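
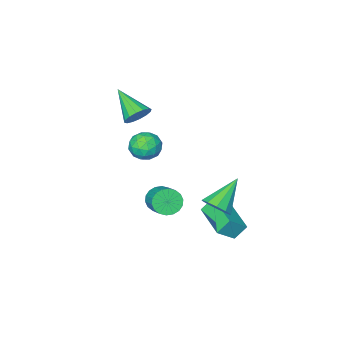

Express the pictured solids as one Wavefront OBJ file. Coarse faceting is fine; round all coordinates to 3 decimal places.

v 2.539 -0.696 1.914
v 2.787 -1.071 1.154
v 1.653 -1.789 2.166
v 1.901 -2.164 1.406
v 2.47 -2.114 2.079
v 3.017 -1.438 1.924
v 1.423 -1.422 1.396
v 1.97 -0.746 1.241
v 2.097 -1.52 0.834
v 2.744 -1.948 1.256
v 1.696 -0.912 2.064
v 2.343 -1.34 2.486
v 2.741 -0.787 1.512
v 1.699 -2.073 1.808
v 2.034 -2.043 2.204
v 2.18 -2.263 1.757
v 2.876 -1.003 1.965
v 3.022 -1.224 1.518
v 2.836 -1.836 2.062
v 1.418 -1.636 1.802
v 1.564 -1.857 1.355
v 2.26 -0.597 1.563
v 2.406 -0.817 1.116
v 1.604 -1.024 1.258
v 2.481 -1.272 0.877
v 1.96 -1.915 1.025
v 1.679 -1.478 1.019
v 2.001 -1.081 0.928
v 2.861 -1.523 1.126
v 2.341 -2.166 1.273
v 2.675 -2.136 1.669
v 2.997 -1.739 1.578
v 2.456 -1.787 0.937
v 2.099 -0.694 2.047
v 1.579 -1.337 2.194
v 1.443 -1.121 1.742
v 1.765 -0.724 1.651
v 2.48 -0.945 2.295
v 1.959 -1.588 2.443
v 2.439 -1.779 2.392
v 2.761 -1.382 2.301
v 1.984 -1.073 2.383
v 0.206 1.587 -1.916
v 0.753 1.625 -1.267
v -1.306 1.293 -0.624
v 0.579 2.111 -1.361
v 0.262 2.397 -1.666
v -0.077 2.374 -2.068
v -0.307 2.05 -2.411
v -0.342 1.549 -2.565
v -0.167 1.062 -2.471
v 0.15 0.776 -2.166
v 0.488 0.8 -1.764
v 0.719 1.124 -1.421
v -1.261 -0.16 -4.283
v -1.841 0.08 -3.517
v -0.735 1.86 -4.517
v -1.315 2.099 -3.751
v -0.305 -0.319 -3.509
v -0.885 -0.08 -2.743
v 0.221 1.7 -3.743
v -0.359 1.94 -2.977
v 1.5 -3.069 2.612
v 2.181 -3.251 2.3
v 1.54 -4.731 3.668
v 2.27 -3.041 2.627
v 2.152 -2.838 2.95
v 1.86 -2.698 3.182
v 1.472 -2.657 3.261
v 1.091 -2.726 3.166
v 0.82 -2.887 2.923
v 0.731 -3.097 2.596
v 0.848 -3.3 2.273
v 1.14 -3.44 2.041
v 1.529 -3.481 1.962
v 1.91 -3.412 2.057
v 1.419 -1.309 -2.564
v 2.147 -1.387 -2.861
v 2.549 -0.248 -2.172
v 1.821 -0.171 -1.876
v 1.986 -1.186 -3.1
v 2.388 -0.047 -2.412
v 1.713 -1.009 -3.233
v 2.115 0.13 -2.545
v 1.382 -0.891 -3.234
v 1.783 0.247 -2.545
v 1.058 -0.857 -3.102
v 1.459 0.282 -2.413
v 0.805 -0.912 -2.863
v 1.207 0.227 -2.175
v 0.674 -1.046 -2.565
v 1.076 0.093 -1.877
v 0.691 -1.232 -2.268
v 1.093 -0.093 -1.579
v 0.852 -1.433 -2.028
v 1.254 -0.294 -1.34
v 1.125 -1.61 -1.895
v 1.527 -0.471 -1.207
v 1.457 -1.727 -1.895
v 1.858 -0.589 -1.206
v 1.781 -1.762 -2.027
v 2.182 -0.623 -1.338
v 2.033 -1.707 -2.265
v 2.435 -0.568 -1.577
v 2.164 -1.573 -2.563
v 2.566 -0.434 -1.875
f 1 38 17
f 38 12 41
f 17 41 6
f 38 41 17
f 1 17 13
f 17 6 18
f 13 18 2
f 17 18 13
f 1 13 22
f 13 2 23
f 22 23 8
f 13 23 22
f 1 22 34
f 22 8 37
f 34 37 11
f 22 37 34
f 1 34 38
f 34 11 42
f 38 42 12
f 34 42 38
f 2 18 29
f 18 6 32
f 29 32 10
f 18 32 29
f 6 41 19
f 41 12 40
f 19 40 5
f 41 40 19
f 12 42 39
f 42 11 35
f 39 35 3
f 42 35 39
f 11 37 36
f 37 8 24
f 36 24 7
f 37 24 36
f 8 23 28
f 23 2 25
f 28 25 9
f 23 25 28
f 4 30 16
f 30 10 31
f 16 31 5
f 30 31 16
f 4 16 14
f 16 5 15
f 14 15 3
f 16 15 14
f 4 14 21
f 14 3 20
f 21 20 7
f 14 20 21
f 4 21 26
f 21 7 27
f 26 27 9
f 21 27 26
f 4 26 30
f 26 9 33
f 30 33 10
f 26 33 30
f 5 31 19
f 31 10 32
f 19 32 6
f 31 32 19
f 3 15 39
f 15 5 40
f 39 40 12
f 15 40 39
f 7 20 36
f 20 3 35
f 36 35 11
f 20 35 36
f 9 27 28
f 27 7 24
f 28 24 8
f 27 24 28
f 10 33 29
f 33 9 25
f 29 25 2
f 33 25 29
f 44 43 46
f 44 46 45
f 46 43 47
f 46 47 45
f 47 43 48
f 47 48 45
f 48 43 49
f 48 49 45
f 49 43 50
f 49 50 45
f 50 43 51
f 50 51 45
f 51 43 52
f 51 52 45
f 52 43 53
f 52 53 45
f 53 43 54
f 53 54 45
f 54 43 44
f 54 44 45
f 56 58 55
f 59 56 55
f 55 58 57
f 57 59 55
f 56 62 58
f 60 56 59
f 60 62 56
f 58 62 57
f 61 59 57
f 57 62 61
f 61 60 59
f 62 60 61
f 64 63 66
f 64 66 65
f 66 63 67
f 66 67 65
f 67 63 68
f 67 68 65
f 68 63 69
f 68 69 65
f 69 63 70
f 69 70 65
f 70 63 71
f 70 71 65
f 71 63 72
f 71 72 65
f 72 63 73
f 72 73 65
f 73 63 74
f 73 74 65
f 74 63 75
f 74 75 65
f 75 63 76
f 75 76 65
f 76 63 64
f 76 64 65
f 78 77 81
f 78 81 79
f 79 81 82
f 79 82 80
f 81 77 83
f 81 83 82
f 82 83 84
f 82 84 80
f 83 77 85
f 83 85 84
f 84 85 86
f 84 86 80
f 85 77 87
f 85 87 86
f 86 87 88
f 86 88 80
f 87 77 89
f 87 89 88
f 88 89 90
f 88 90 80
f 89 77 91
f 89 91 90
f 90 91 92
f 90 92 80
f 91 77 93
f 91 93 92
f 92 93 94
f 92 94 80
f 93 77 95
f 93 95 94
f 94 95 96
f 94 96 80
f 95 77 97
f 95 97 96
f 96 97 98
f 96 98 80
f 97 77 99
f 97 99 98
f 98 99 100
f 98 100 80
f 99 77 101
f 99 101 100
f 100 101 102
f 100 102 80
f 101 77 103
f 101 103 102
f 102 103 104
f 102 104 80
f 103 77 105
f 103 105 104
f 104 105 106
f 104 106 80
f 105 77 78
f 105 78 106
f 106 78 79
f 106 79 80



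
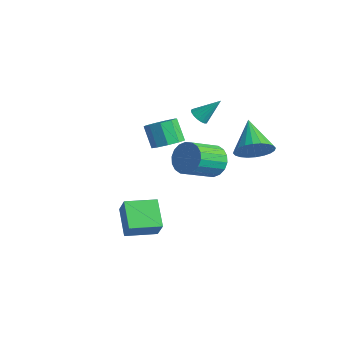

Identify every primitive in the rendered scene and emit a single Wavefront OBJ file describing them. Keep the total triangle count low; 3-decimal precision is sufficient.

v 1.793 -4.299 -0.322
v 2.509 -4.445 0.754
v 2.348 -2.678 -0.472
v 3.063 -2.823 0.604
v 3.157 -4.857 -1.304
v 3.872 -5.002 -0.228
v 3.711 -3.235 -1.454
v 4.427 -3.381 -0.378
v -0.066 -0.166 2.042
v 0.596 -0.598 2.492
v -0.211 -0.566 3.709
v -0.874 -0.134 3.258
v 0.678 0.018 2.531
v -0.129 0.049 3.748
v 0.412 0.548 2.341
v -0.395 0.579 3.558
v -0.078 0.744 2.011
v -0.885 0.775 3.227
v -0.562 0.514 1.695
v -1.369 0.545 2.912
v -0.815 -0.034 1.542
v -1.622 -0.002 2.758
v -0.718 -0.643 1.622
v -1.525 -0.612 2.838
v -0.315 -1.029 1.899
v -1.122 -0.998 3.115
v 0.203 -1.011 2.243
v -0.604 -0.98 3.459
v 4.2 2.259 3.036
v 4.826 2.224 3.927
v 2.58 3.001 4.204
v 4.905 2.617 3.786
v 4.876 2.956 3.531
v 4.744 3.189 3.2
v 4.529 3.281 2.845
v 4.264 3.217 2.518
v 3.989 3.007 2.271
v 3.747 2.683 2.139
v 3.573 2.295 2.145
v 3.494 1.902 2.285
v 3.523 1.563 2.541
v 3.655 1.33 2.871
v 3.87 1.238 3.227
v 4.135 1.302 3.553
v 4.41 1.512 3.801
v 4.652 1.836 3.932
v -1.309 2.583 2.557
v -0.841 2.74 2.199
v -0.751 3.577 3.723
v -1.031 2.923 2.134
v -1.276 3.039 2.153
v -1.528 3.064 2.252
v -1.736 2.994 2.412
v -1.86 2.843 2.6
v -1.874 2.64 2.78
v -1.777 2.426 2.916
v -1.587 2.243 2.981
v -1.342 2.128 2.962
v -1.091 2.102 2.863
v -0.883 2.172 2.703
v -0.759 2.324 2.515
v -0.744 2.526 2.335
v 1.603 1.489 1.059
v 2.271 1.92 1.714
v 2.444 0.163 2.696
v 1.777 -0.269 2.041
v 1.867 1.994 1.917
v 2.04 0.237 2.899
v 1.41 1.967 1.951
v 1.584 0.21 2.932
v 0.992 1.846 1.807
v 1.166 0.089 2.789
v 0.695 1.654 1.516
v 0.868 -0.103 2.497
v 0.578 1.429 1.134
v 0.751 -0.328 2.115
v 0.664 1.216 0.737
v 0.837 -0.541 1.719
v 0.936 1.057 0.404
v 1.109 -0.7 1.386
v 1.34 0.983 0.201
v 1.513 -0.774 1.183
v 1.796 1.01 0.168
v 1.97 -0.747 1.149
v 2.214 1.131 0.311
v 2.388 -0.626 1.293
v 2.512 1.323 0.603
v 2.685 -0.434 1.584
v 2.629 1.548 0.985
v 2.802 -0.209 1.966
v 2.543 1.761 1.381
v 2.716 0.004 2.363
f 2 4 1
f 5 2 1
f 1 4 3
f 3 5 1
f 2 8 4
f 6 2 5
f 6 8 2
f 4 8 3
f 7 5 3
f 3 8 7
f 7 6 5
f 8 6 7
f 10 9 13
f 10 13 11
f 11 13 14
f 11 14 12
f 13 9 15
f 13 15 14
f 14 15 16
f 14 16 12
f 15 9 17
f 15 17 16
f 16 17 18
f 16 18 12
f 17 9 19
f 17 19 18
f 18 19 20
f 18 20 12
f 19 9 21
f 19 21 20
f 20 21 22
f 20 22 12
f 21 9 23
f 21 23 22
f 22 23 24
f 22 24 12
f 23 9 25
f 23 25 24
f 24 25 26
f 24 26 12
f 25 9 27
f 25 27 26
f 26 27 28
f 26 28 12
f 27 9 10
f 27 10 28
f 28 10 11
f 28 11 12
f 30 29 32
f 30 32 31
f 32 29 33
f 32 33 31
f 33 29 34
f 33 34 31
f 34 29 35
f 34 35 31
f 35 29 36
f 35 36 31
f 36 29 37
f 36 37 31
f 37 29 38
f 37 38 31
f 38 29 39
f 38 39 31
f 39 29 40
f 39 40 31
f 40 29 41
f 40 41 31
f 41 29 42
f 41 42 31
f 42 29 43
f 42 43 31
f 43 29 44
f 43 44 31
f 44 29 45
f 44 45 31
f 45 29 46
f 45 46 31
f 46 29 30
f 46 30 31
f 48 47 50
f 48 50 49
f 50 47 51
f 50 51 49
f 51 47 52
f 51 52 49
f 52 47 53
f 52 53 49
f 53 47 54
f 53 54 49
f 54 47 55
f 54 55 49
f 55 47 56
f 55 56 49
f 56 47 57
f 56 57 49
f 57 47 58
f 57 58 49
f 58 47 59
f 58 59 49
f 59 47 60
f 59 60 49
f 60 47 61
f 60 61 49
f 61 47 62
f 61 62 49
f 62 47 48
f 62 48 49
f 64 63 67
f 64 67 65
f 65 67 68
f 65 68 66
f 67 63 69
f 67 69 68
f 68 69 70
f 68 70 66
f 69 63 71
f 69 71 70
f 70 71 72
f 70 72 66
f 71 63 73
f 71 73 72
f 72 73 74
f 72 74 66
f 73 63 75
f 73 75 74
f 74 75 76
f 74 76 66
f 75 63 77
f 75 77 76
f 76 77 78
f 76 78 66
f 77 63 79
f 77 79 78
f 78 79 80
f 78 80 66
f 79 63 81
f 79 81 80
f 80 81 82
f 80 82 66
f 81 63 83
f 81 83 82
f 82 83 84
f 82 84 66
f 83 63 85
f 83 85 84
f 84 85 86
f 84 86 66
f 85 63 87
f 85 87 86
f 86 87 88
f 86 88 66
f 87 63 89
f 87 89 88
f 88 89 90
f 88 90 66
f 89 63 91
f 89 91 90
f 90 91 92
f 90 92 66
f 91 63 64
f 91 64 92
f 92 64 65
f 92 65 66



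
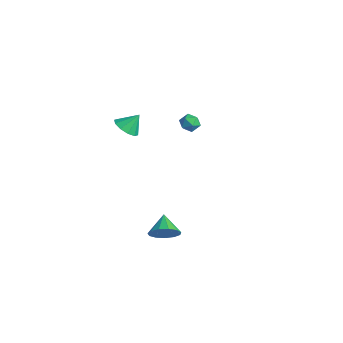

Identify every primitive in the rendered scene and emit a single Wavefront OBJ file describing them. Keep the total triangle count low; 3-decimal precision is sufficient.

v 4.145 -3.912 -4.249
v 4.614 -3.961 -3.541
v 3.235 -3.388 -3.611
v 4.716 -3.539 -3.742
v 4.638 -3.235 -4.104
v 4.403 -3.146 -4.512
v 4.086 -3.301 -4.836
v 3.789 -3.649 -4.975
v 3.604 -4.082 -4.882
v 3.591 -4.46 -4.589
v 3.755 -4.665 -4.188
v 4.042 -4.631 -3.806
v 4.362 -4.368 -3.565
v -3.266 -1.729 -1.614
v -2.744 -1.309 -2.069
v -3.054 -1.031 -0.726
v -3.196 -1.103 -2.123
v -3.676 -1.136 -1.983
v -3.999 -1.395 -1.702
v -4.042 -1.782 -1.388
v -3.789 -2.149 -1.16
v -3.336 -2.356 -1.105
v -2.856 -2.323 -1.246
v -2.533 -2.063 -1.527
v -2.49 -1.676 -1.841
v -3.96 2.538 -3.068
v -3.539 2.967 -2.816
v -3.241 1.773 -2.964
v -2.82 2.202 -2.712
v -3.35 2.028 -2.374
v -3.794 2.501 -2.439
v -2.986 2.239 -3.341
v -3.43 2.712 -3.406
v -2.937 2.782 -2.985
v -3.162 2.652 -2.387
v -3.618 2.088 -3.393
v -3.843 1.958 -2.795
f 2 1 4
f 2 4 3
f 4 1 5
f 4 5 3
f 5 1 6
f 5 6 3
f 6 1 7
f 6 7 3
f 7 1 8
f 7 8 3
f 8 1 9
f 8 9 3
f 9 1 10
f 9 10 3
f 10 1 11
f 10 11 3
f 11 1 12
f 11 12 3
f 12 1 13
f 12 13 3
f 13 1 2
f 13 2 3
f 15 14 17
f 15 17 16
f 17 14 18
f 17 18 16
f 18 14 19
f 18 19 16
f 19 14 20
f 19 20 16
f 20 14 21
f 20 21 16
f 21 14 22
f 21 22 16
f 22 14 23
f 22 23 16
f 23 14 24
f 23 24 16
f 24 14 25
f 24 25 16
f 25 14 15
f 25 15 16
f 26 37 31
f 26 31 27
f 26 27 33
f 26 33 36
f 26 36 37
f 27 31 35
f 31 37 30
f 37 36 28
f 36 33 32
f 33 27 34
f 29 35 30
f 29 30 28
f 29 28 32
f 29 32 34
f 29 34 35
f 30 35 31
f 28 30 37
f 32 28 36
f 34 32 33
f 35 34 27



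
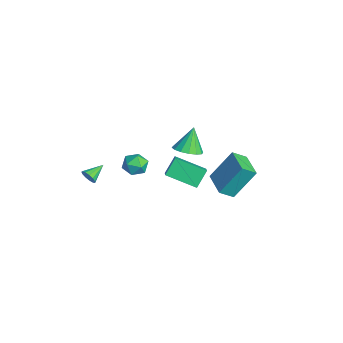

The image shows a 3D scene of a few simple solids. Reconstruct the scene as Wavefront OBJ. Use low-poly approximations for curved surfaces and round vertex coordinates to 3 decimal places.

v -3.093 -0.513 -1.025
v -2.624 -0.346 -0.386
v -2.896 -1.794 -0.834
v -2.427 -1.627 -0.195
v -3.224 -1.488 -0.16
v -3.346 -0.696 -0.278
v -2.174 -1.444 -0.942
v -2.296 -0.652 -1.06
v -2.056 -0.921 -0.335
v -2.705 -0.949 0.148
v -2.815 -1.191 -1.368
v -3.464 -1.219 -0.885
v -1.752 2.914 -1.811
v -1.733 4.197 -0.037
v -1.757 3.765 -2.426
v -1.738 5.048 -0.652
v -0.062 2.912 -1.828
v -0.043 4.195 -0.054
v -0.067 3.763 -2.443
v -0.048 5.046 -0.669
v 2.81 -1.001 3.103
v 2.384 -0.328 3.974
v 2.079 -0.809 2.597
v 1.653 -0.136 3.468
v 3.667 0.436 2.412
v 3.241 1.109 3.283
v 2.936 0.628 1.906
v 2.51 1.301 2.777
v -2.952 -3.681 -1.21
v -2.648 -3.704 -0.776
v -3.448 -2.699 -0.81
v -2.496 -3.545 -0.978
v -2.488 -3.429 -1.253
v -2.628 -3.393 -1.514
v -2.87 -3.449 -1.679
v -3.139 -3.578 -1.695
v -3.349 -3.74 -1.557
v -3.432 -3.883 -1.308
v -3.364 -3.962 -1.029
v -3.164 -3.952 -0.807
v -2.898 -3.856 -0.712
v -3.526 2.177 -0.792
v -2.969 1.615 -0.362
v -4.074 2.723 0.632
v -2.725 2.008 -0.419
v -2.695 2.446 -0.575
v -2.888 2.811 -0.79
v -3.252 3.007 -1.005
v -3.69 2.98 -1.163
v -4.083 2.738 -1.222
v -4.328 2.345 -1.165
v -4.357 1.907 -1.008
v -4.164 1.542 -0.793
v -3.8 1.346 -0.578
v -3.363 1.373 -0.42
f 1 12 6
f 1 6 2
f 1 2 8
f 1 8 11
f 1 11 12
f 2 6 10
f 6 12 5
f 12 11 3
f 11 8 7
f 8 2 9
f 4 10 5
f 4 5 3
f 4 3 7
f 4 7 9
f 4 9 10
f 5 10 6
f 3 5 12
f 7 3 11
f 9 7 8
f 10 9 2
f 14 16 13
f 17 14 13
f 13 16 15
f 15 17 13
f 14 20 16
f 18 14 17
f 18 20 14
f 16 20 15
f 19 17 15
f 15 20 19
f 19 18 17
f 20 18 19
f 22 24 21
f 25 22 21
f 21 24 23
f 23 25 21
f 22 28 24
f 26 22 25
f 26 28 22
f 24 28 23
f 27 25 23
f 23 28 27
f 27 26 25
f 28 26 27
f 30 29 32
f 30 32 31
f 32 29 33
f 32 33 31
f 33 29 34
f 33 34 31
f 34 29 35
f 34 35 31
f 35 29 36
f 35 36 31
f 36 29 37
f 36 37 31
f 37 29 38
f 37 38 31
f 38 29 39
f 38 39 31
f 39 29 40
f 39 40 31
f 40 29 41
f 40 41 31
f 41 29 30
f 41 30 31
f 43 42 45
f 43 45 44
f 45 42 46
f 45 46 44
f 46 42 47
f 46 47 44
f 47 42 48
f 47 48 44
f 48 42 49
f 48 49 44
f 49 42 50
f 49 50 44
f 50 42 51
f 50 51 44
f 51 42 52
f 51 52 44
f 52 42 53
f 52 53 44
f 53 42 54
f 53 54 44
f 54 42 55
f 54 55 44
f 55 42 43
f 55 43 44



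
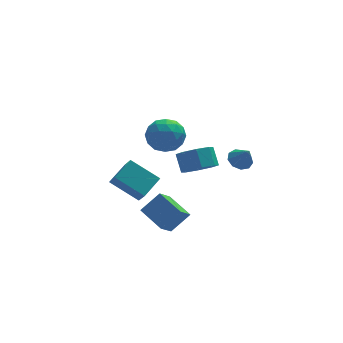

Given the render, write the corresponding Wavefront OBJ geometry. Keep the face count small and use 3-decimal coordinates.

v -0.523 4.034 1.157
v 0.051 4.965 1.419
v 0.789 3.015 1.901
v 1.363 3.946 2.163
v 0.399 3.712 2.693
v -0.412 4.342 2.233
v 1.252 3.638 1.087
v 0.441 4.268 0.627
v 1.148 4.72 1.376
v 0.621 4.766 2.368
v 0.219 3.214 0.952
v -0.308 3.26 1.944
v -0.351 4.589 1.222
v 1.191 3.391 2.098
v 0.624 3.254 2.409
v 0.962 3.801 2.563
v -0.624 4.223 1.701
v -0.286 4.77 1.855
v -0.082 4.034 2.604
v 1.126 3.21 1.465
v 1.464 3.757 1.619
v -0.122 4.179 0.757
v 0.216 4.726 0.911
v 0.922 3.946 0.716
v 0.631 4.992 1.351
v 1.403 4.393 1.789
v 1.337 4.212 1.156
v 0.861 4.582 0.886
v 0.321 5.019 1.935
v 1.093 4.421 2.372
v 0.526 4.283 2.684
v 0.049 4.653 2.413
v 0.966 4.876 1.909
v -0.253 3.559 0.948
v 0.519 2.961 1.385
v 0.791 3.327 0.907
v 0.314 3.697 0.636
v -0.563 3.587 1.531
v 0.209 2.988 1.969
v -0.021 3.398 2.434
v -0.497 3.768 2.164
v -0.126 3.104 1.411
v 2.893 -1.661 3.383
v 3.509 -1.788 3.125
v 3.187 -2.219 4.357
v 3.514 -1.384 3.355
v 3.228 -1.109 3.599
v 2.786 -1.093 3.742
v 2.394 -1.342 3.717
v 2.236 -1.74 3.536
v 2.385 -2.101 3.284
v 2.773 -2.256 3.078
v 3.217 -2.132 3.015
v -1.554 -0.035 0.189
v -2.882 0.86 1.173
v -1.695 0.752 -0.719
v -3.023 1.648 0.265
v -0.577 0.792 0.755
v -1.905 1.688 1.739
v -0.718 1.58 -0.153
v -2.046 2.475 0.831
v -1.474 -3.4 0.279
v -0.464 -3.191 1.196
v -2.207 -2.11 0.791
v -1.197 -1.901 1.708
v -0.803 -2.659 -0.628
v 0.207 -2.45 0.289
v -1.536 -1.369 -0.116
v -0.526 -1.16 0.801
v 2.084 3.23 -0.714
v 2.729 2.693 -0.152
v 2.622 3.493 0.736
v 1.976 4.03 0.174
v 3.086 3.223 -0.587
v 2.978 4.024 0.301
v 2.855 3.757 -1.096
v 2.748 4.558 -0.209
v 2.173 3.982 -1.382
v 2.066 4.783 -0.494
v 1.438 3.767 -1.276
v 1.331 4.567 -0.388
v 1.082 3.236 -0.841
v 0.974 4.037 0.047
v 1.312 2.702 -0.331
v 1.205 3.503 0.556
v 1.994 2.477 -0.046
v 1.887 3.278 0.842
f 1 38 17
f 38 12 41
f 17 41 6
f 38 41 17
f 1 17 13
f 17 6 18
f 13 18 2
f 17 18 13
f 1 13 22
f 13 2 23
f 22 23 8
f 13 23 22
f 1 22 34
f 22 8 37
f 34 37 11
f 22 37 34
f 1 34 38
f 34 11 42
f 38 42 12
f 34 42 38
f 2 18 29
f 18 6 32
f 29 32 10
f 18 32 29
f 6 41 19
f 41 12 40
f 19 40 5
f 41 40 19
f 12 42 39
f 42 11 35
f 39 35 3
f 42 35 39
f 11 37 36
f 37 8 24
f 36 24 7
f 37 24 36
f 8 23 28
f 23 2 25
f 28 25 9
f 23 25 28
f 4 30 16
f 30 10 31
f 16 31 5
f 30 31 16
f 4 16 14
f 16 5 15
f 14 15 3
f 16 15 14
f 4 14 21
f 14 3 20
f 21 20 7
f 14 20 21
f 4 21 26
f 21 7 27
f 26 27 9
f 21 27 26
f 4 26 30
f 26 9 33
f 30 33 10
f 26 33 30
f 5 31 19
f 31 10 32
f 19 32 6
f 31 32 19
f 3 15 39
f 15 5 40
f 39 40 12
f 15 40 39
f 7 20 36
f 20 3 35
f 36 35 11
f 20 35 36
f 9 27 28
f 27 7 24
f 28 24 8
f 27 24 28
f 10 33 29
f 33 9 25
f 29 25 2
f 33 25 29
f 44 43 46
f 44 46 45
f 46 43 47
f 46 47 45
f 47 43 48
f 47 48 45
f 48 43 49
f 48 49 45
f 49 43 50
f 49 50 45
f 50 43 51
f 50 51 45
f 51 43 52
f 51 52 45
f 52 43 53
f 52 53 45
f 53 43 44
f 53 44 45
f 55 57 54
f 58 55 54
f 54 57 56
f 56 58 54
f 55 61 57
f 59 55 58
f 59 61 55
f 57 61 56
f 60 58 56
f 56 61 60
f 60 59 58
f 61 59 60
f 63 65 62
f 66 63 62
f 62 65 64
f 64 66 62
f 63 69 65
f 67 63 66
f 67 69 63
f 65 69 64
f 68 66 64
f 64 69 68
f 68 67 66
f 69 67 68
f 71 70 74
f 71 74 72
f 72 74 75
f 72 75 73
f 74 70 76
f 74 76 75
f 75 76 77
f 75 77 73
f 76 70 78
f 76 78 77
f 77 78 79
f 77 79 73
f 78 70 80
f 78 80 79
f 79 80 81
f 79 81 73
f 80 70 82
f 80 82 81
f 81 82 83
f 81 83 73
f 82 70 84
f 82 84 83
f 83 84 85
f 83 85 73
f 84 70 86
f 84 86 85
f 85 86 87
f 85 87 73
f 86 70 71
f 86 71 87
f 87 71 72
f 87 72 73



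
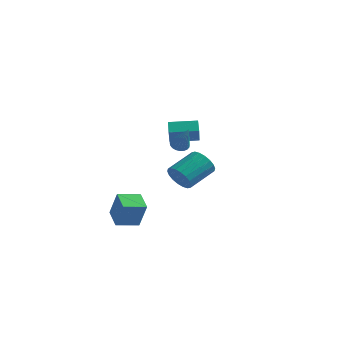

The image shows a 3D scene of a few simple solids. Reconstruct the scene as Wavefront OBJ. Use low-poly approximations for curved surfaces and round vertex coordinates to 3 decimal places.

v -1.895 -3.394 -3.188
v -1.317 -3.577 -1.708
v -1.093 -2.429 -3.383
v -0.515 -2.612 -1.902
v -1.045 -4.188 -3.618
v -0.467 -4.371 -2.137
v -0.243 -3.223 -3.812
v 0.335 -3.406 -2.332
v -2.014 2.878 -0.219
v -1.673 2.234 0.734
v -2.399 3.435 0.295
v -2.058 2.79 1.248
v -0.662 3.73 -0.128
v -0.321 3.085 0.825
v -1.047 4.286 0.386
v -0.706 3.642 1.339
v 1.216 -1.701 -0.737
v 1.557 -1.448 -1.462
v 2.105 0.034 -0.687
v 1.764 -0.219 0.037
v 1.21 -1.31 -1.481
v 1.758 0.172 -0.706
v 0.864 -1.249 -1.352
v 1.413 0.233 -0.577
v 0.588 -1.278 -1.102
v 1.137 0.204 -0.327
v 0.436 -1.391 -0.779
v 0.985 0.091 -0.004
v 0.439 -1.565 -0.448
v 0.987 -0.083 0.327
v 0.595 -1.766 -0.175
v 1.144 -0.284 0.6
v 0.875 -1.954 -0.013
v 1.423 -0.472 0.762
v 1.222 -2.092 0.006
v 1.77 -0.61 0.781
v 1.567 -2.153 -0.123
v 2.116 -0.671 0.652
v 1.843 -2.124 -0.373
v 2.392 -0.642 0.402
v 1.995 -2.011 -0.696
v 2.544 -0.529 0.079
v 1.993 -1.837 -1.027
v 2.541 -0.355 -0.252
v 1.836 -1.636 -1.3
v 2.385 -0.154 -0.525
v 0.35 -0.149 0.981
v 0.568 -0.516 0.667
v 1.25 -0.811 2.379
v 0.713 -0.351 0.652
v 0.795 -0.151 0.693
v 0.801 0.05 0.785
v 0.728 0.216 0.91
v 0.59 0.319 1.048
v 0.411 0.341 1.174
v 0.221 0.278 1.266
v 0.053 0.142 1.309
v -0.063 -0.045 1.296
v -0.108 -0.25 1.228
v -0.073 -0.437 1.117
v 0.034 -0.575 0.983
v 0.196 -0.639 0.848
v 0.385 -0.618 0.736
f 2 4 1
f 5 2 1
f 1 4 3
f 3 5 1
f 2 8 4
f 6 2 5
f 6 8 2
f 4 8 3
f 7 5 3
f 3 8 7
f 7 6 5
f 8 6 7
f 10 12 9
f 13 10 9
f 9 12 11
f 11 13 9
f 10 16 12
f 14 10 13
f 14 16 10
f 12 16 11
f 15 13 11
f 11 16 15
f 15 14 13
f 16 14 15
f 18 17 21
f 18 21 19
f 19 21 22
f 19 22 20
f 21 17 23
f 21 23 22
f 22 23 24
f 22 24 20
f 23 17 25
f 23 25 24
f 24 25 26
f 24 26 20
f 25 17 27
f 25 27 26
f 26 27 28
f 26 28 20
f 27 17 29
f 27 29 28
f 28 29 30
f 28 30 20
f 29 17 31
f 29 31 30
f 30 31 32
f 30 32 20
f 31 17 33
f 31 33 32
f 32 33 34
f 32 34 20
f 33 17 35
f 33 35 34
f 34 35 36
f 34 36 20
f 35 17 37
f 35 37 36
f 36 37 38
f 36 38 20
f 37 17 39
f 37 39 38
f 38 39 40
f 38 40 20
f 39 17 41
f 39 41 40
f 40 41 42
f 40 42 20
f 41 17 43
f 41 43 42
f 42 43 44
f 42 44 20
f 43 17 45
f 43 45 44
f 44 45 46
f 44 46 20
f 45 17 18
f 45 18 46
f 46 18 19
f 46 19 20
f 48 47 50
f 48 50 49
f 50 47 51
f 50 51 49
f 51 47 52
f 51 52 49
f 52 47 53
f 52 53 49
f 53 47 54
f 53 54 49
f 54 47 55
f 54 55 49
f 55 47 56
f 55 56 49
f 56 47 57
f 56 57 49
f 57 47 58
f 57 58 49
f 58 47 59
f 58 59 49
f 59 47 60
f 59 60 49
f 60 47 61
f 60 61 49
f 61 47 62
f 61 62 49
f 62 47 63
f 62 63 49
f 63 47 48
f 63 48 49



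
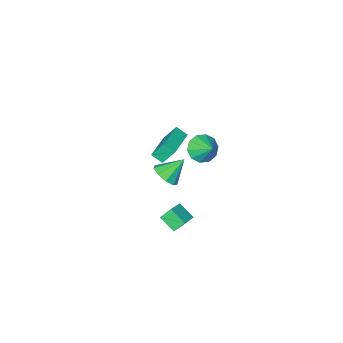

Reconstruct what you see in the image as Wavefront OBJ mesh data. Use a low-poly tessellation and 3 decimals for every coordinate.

v 2.508 3.888 -1.122
v 2.757 2.939 -0.542
v 3.408 4.373 -0.716
v 3.657 3.424 -0.135
v 3.003 3.576 -1.845
v 3.252 2.627 -1.264
v 3.903 4.061 -1.438
v 4.152 3.112 -0.858
v -1.599 -1.163 -1.223
v -1.064 -0.697 -1.884
v -1.501 -0.077 -0.377
v -1.64 -0.566 -1.986
v -2.2 -0.663 -1.796
v -2.531 -0.951 -1.388
v -2.505 -1.321 -0.916
v -2.134 -1.63 -0.561
v -1.558 -1.761 -0.459
v -0.997 -1.663 -0.649
v -0.667 -1.375 -1.058
v -0.692 -1.006 -1.529
v 2.651 1.382 0.64
v 3.093 2.081 0.94
v 1.569 1.618 1.68
v 2.711 2.249 0.505
v 2.302 2.011 0.134
v 2.056 1.479 -0.001
v 2.089 0.901 0.164
v 2.384 0.548 0.552
v 2.805 0.585 0.981
v 3.154 0.995 1.25
v 3.267 1.586 1.234
v -2.408 -3.877 -2.473
v -2.032 -4.485 -2.014
v -0.68 -2.595 -2.192
v -0.303 -3.203 -1.733
v -1.857 -4.377 -3.587
v -1.48 -4.985 -3.128
v -0.128 -3.095 -3.306
v 0.248 -3.703 -2.847
f 2 4 1
f 5 2 1
f 1 4 3
f 3 5 1
f 2 8 4
f 6 2 5
f 6 8 2
f 4 8 3
f 7 5 3
f 3 8 7
f 7 6 5
f 8 6 7
f 10 9 12
f 10 12 11
f 12 9 13
f 12 13 11
f 13 9 14
f 13 14 11
f 14 9 15
f 14 15 11
f 15 9 16
f 15 16 11
f 16 9 17
f 16 17 11
f 17 9 18
f 17 18 11
f 18 9 19
f 18 19 11
f 19 9 20
f 19 20 11
f 20 9 10
f 20 10 11
f 22 21 24
f 22 24 23
f 24 21 25
f 24 25 23
f 25 21 26
f 25 26 23
f 26 21 27
f 26 27 23
f 27 21 28
f 27 28 23
f 28 21 29
f 28 29 23
f 29 21 30
f 29 30 23
f 30 21 31
f 30 31 23
f 31 21 22
f 31 22 23
f 33 35 32
f 36 33 32
f 32 35 34
f 34 36 32
f 33 39 35
f 37 33 36
f 37 39 33
f 35 39 34
f 38 36 34
f 34 39 38
f 38 37 36
f 39 37 38



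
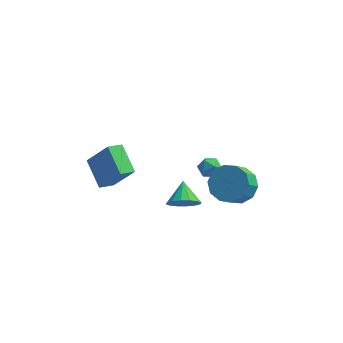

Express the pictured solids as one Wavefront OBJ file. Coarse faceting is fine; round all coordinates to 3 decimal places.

v 2.692 -1.314 -2.765
v 3.54 -1.873 -2.992
v 3.235 -2.705 -2.082
v 2.388 -2.146 -1.855
v 3.701 -1.441 -2.544
v 3.396 -2.273 -1.634
v 3.476 -0.961 -2.18
v 3.172 -1.793 -1.27
v 2.953 -0.616 -2.04
v 2.648 -1.447 -1.13
v 2.33 -0.537 -2.177
v 2.025 -1.369 -1.266
v 1.845 -0.755 -2.538
v 1.54 -1.587 -1.628
v 1.684 -1.187 -2.986
v 1.379 -2.019 -2.076
v 1.908 -1.667 -3.35
v 1.604 -2.499 -2.44
v 2.432 -2.013 -3.49
v 2.127 -2.844 -2.58
v 3.055 -2.091 -3.354
v 2.75 -2.923 -2.443
v 0.503 -3.297 -2.679
v 0.88 -3.643 -2.013
v 0.257 -2.263 -2.001
v 1.196 -3.431 -2.223
v 1.326 -3.182 -2.555
v 1.235 -2.964 -2.921
v 0.948 -2.836 -3.221
v 0.542 -2.831 -3.376
v 0.126 -2.95 -3.344
v -0.19 -3.163 -3.134
v -0.32 -3.412 -2.802
v -0.23 -3.629 -2.437
v 0.057 -3.758 -2.136
v 0.463 -3.763 -1.981
v -2.856 -3.276 -1.982
v -3.39 -3.898 -1.664
v -3.729 -2.121 -1.191
v -4.263 -2.744 -0.872
v -1.777 -3.456 -0.528
v -2.311 -4.079 -0.209
v -2.65 -2.302 0.264
v -3.184 -2.924 0.582
v 1.147 1.425 -4.062
v 1.547 0.932 -3.911
v 0.313 0.808 -3.869
v 0.713 0.315 -3.718
v 0.674 0.835 -3.326
v 1.189 1.216 -3.446
v 0.671 0.524 -4.334
v 1.186 0.905 -4.454
v 1.252 0.375 -4.08
v 1.254 0.567 -3.457
v 0.606 1.173 -4.323
v 0.608 1.365 -3.7
f 2 1 5
f 2 5 3
f 3 5 6
f 3 6 4
f 5 1 7
f 5 7 6
f 6 7 8
f 6 8 4
f 7 1 9
f 7 9 8
f 8 9 10
f 8 10 4
f 9 1 11
f 9 11 10
f 10 11 12
f 10 12 4
f 11 1 13
f 11 13 12
f 12 13 14
f 12 14 4
f 13 1 15
f 13 15 14
f 14 15 16
f 14 16 4
f 15 1 17
f 15 17 16
f 16 17 18
f 16 18 4
f 17 1 19
f 17 19 18
f 18 19 20
f 18 20 4
f 19 1 21
f 19 21 20
f 20 21 22
f 20 22 4
f 21 1 2
f 21 2 22
f 22 2 3
f 22 3 4
f 24 23 26
f 24 26 25
f 26 23 27
f 26 27 25
f 27 23 28
f 27 28 25
f 28 23 29
f 28 29 25
f 29 23 30
f 29 30 25
f 30 23 31
f 30 31 25
f 31 23 32
f 31 32 25
f 32 23 33
f 32 33 25
f 33 23 34
f 33 34 25
f 34 23 35
f 34 35 25
f 35 23 36
f 35 36 25
f 36 23 24
f 36 24 25
f 38 40 37
f 41 38 37
f 37 40 39
f 39 41 37
f 38 44 40
f 42 38 41
f 42 44 38
f 40 44 39
f 43 41 39
f 39 44 43
f 43 42 41
f 44 42 43
f 45 56 50
f 45 50 46
f 45 46 52
f 45 52 55
f 45 55 56
f 46 50 54
f 50 56 49
f 56 55 47
f 55 52 51
f 52 46 53
f 48 54 49
f 48 49 47
f 48 47 51
f 48 51 53
f 48 53 54
f 49 54 50
f 47 49 56
f 51 47 55
f 53 51 52
f 54 53 46



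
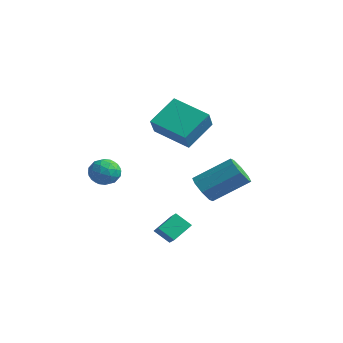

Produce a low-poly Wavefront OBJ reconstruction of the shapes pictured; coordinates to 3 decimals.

v 0.578 0.465 -0.589
v 0.958 0.741 -1.237
v 1.922 2.131 -0.078
v 1.542 1.855 0.569
v 0.426 1.027 -1.138
v 1.39 2.417 0.021
v -0.017 0.984 -0.717
v 0.947 2.374 0.441
v -0.111 0.637 -0.222
v 0.852 2.027 0.937
v 0.198 0.189 0.058
v 1.162 1.579 1.217
v 0.73 -0.097 -0.041
v 1.694 1.293 1.118
v 1.173 -0.054 -0.461
v 2.137 1.336 0.697
v 1.268 0.293 -0.957
v 2.231 1.683 0.202
v 1.138 -2.676 -2.154
v 1.857 -2.978 -1.684
v 1.126 -1.717 -1.52
v 1.845 -2.018 -1.05
v 1.715 -2.262 -2.77
v 2.434 -2.563 -2.3
v 1.703 -1.302 -2.136
v 2.422 -1.604 -1.666
v -5.035 2.065 1.18
v -5.096 3.519 2.355
v -3.246 2.724 0.457
v -3.306 4.178 1.632
v -4.394 1.342 2.108
v -4.454 2.796 3.283
v -2.604 2.001 1.385
v -2.665 3.455 2.56
v -3.276 -2.272 -0.162
v -2.886 -1.79 0.343
v -2.454 -3.23 0.117
v -2.064 -2.748 0.622
v -2.803 -2.998 0.798
v -3.311 -2.406 0.625
v -2.029 -2.614 -0.165
v -2.537 -2.022 -0.338
v -2.116 -2.002 0.341
v -2.594 -2.239 0.936
v -2.746 -2.781 -0.476
v -3.224 -3.018 0.119
v -3.153 -1.947 0.066
v -2.187 -3.073 0.394
v -2.621 -3.22 0.497
v -2.392 -2.937 0.794
v -3.403 -2.309 0.231
v -3.174 -2.026 0.528
v -3.125 -2.735 0.796
v -2.166 -2.994 -0.068
v -1.937 -2.711 0.229
v -2.948 -2.083 -0.334
v -2.719 -1.8 -0.037
v -2.215 -2.285 -0.336
v -2.471 -1.788 0.362
v -1.988 -2.351 0.526
v -1.967 -2.273 0.063
v -2.266 -1.925 -0.038
v -2.753 -1.927 0.711
v -2.269 -2.491 0.876
v -2.704 -2.637 0.979
v -3.002 -2.289 0.877
v -2.3 -2.052 0.71
v -3.071 -2.529 -0.416
v -2.587 -3.093 -0.251
v -2.338 -2.731 -0.417
v -2.636 -2.383 -0.519
v -3.352 -2.669 -0.066
v -2.869 -3.232 0.098
v -3.074 -3.095 0.498
v -3.373 -2.747 0.397
v -3.04 -2.968 -0.25
f 2 1 5
f 2 5 3
f 3 5 6
f 3 6 4
f 5 1 7
f 5 7 6
f 6 7 8
f 6 8 4
f 7 1 9
f 7 9 8
f 8 9 10
f 8 10 4
f 9 1 11
f 9 11 10
f 10 11 12
f 10 12 4
f 11 1 13
f 11 13 12
f 12 13 14
f 12 14 4
f 13 1 15
f 13 15 14
f 14 15 16
f 14 16 4
f 15 1 17
f 15 17 16
f 16 17 18
f 16 18 4
f 17 1 2
f 17 2 18
f 18 2 3
f 18 3 4
f 20 22 19
f 23 20 19
f 19 22 21
f 21 23 19
f 20 26 22
f 24 20 23
f 24 26 20
f 22 26 21
f 25 23 21
f 21 26 25
f 25 24 23
f 26 24 25
f 28 30 27
f 31 28 27
f 27 30 29
f 29 31 27
f 28 34 30
f 32 28 31
f 32 34 28
f 30 34 29
f 33 31 29
f 29 34 33
f 33 32 31
f 34 32 33
f 35 72 51
f 72 46 75
f 51 75 40
f 72 75 51
f 35 51 47
f 51 40 52
f 47 52 36
f 51 52 47
f 35 47 56
f 47 36 57
f 56 57 42
f 47 57 56
f 35 56 68
f 56 42 71
f 68 71 45
f 56 71 68
f 35 68 72
f 68 45 76
f 72 76 46
f 68 76 72
f 36 52 63
f 52 40 66
f 63 66 44
f 52 66 63
f 40 75 53
f 75 46 74
f 53 74 39
f 75 74 53
f 46 76 73
f 76 45 69
f 73 69 37
f 76 69 73
f 45 71 70
f 71 42 58
f 70 58 41
f 71 58 70
f 42 57 62
f 57 36 59
f 62 59 43
f 57 59 62
f 38 64 50
f 64 44 65
f 50 65 39
f 64 65 50
f 38 50 48
f 50 39 49
f 48 49 37
f 50 49 48
f 38 48 55
f 48 37 54
f 55 54 41
f 48 54 55
f 38 55 60
f 55 41 61
f 60 61 43
f 55 61 60
f 38 60 64
f 60 43 67
f 64 67 44
f 60 67 64
f 39 65 53
f 65 44 66
f 53 66 40
f 65 66 53
f 37 49 73
f 49 39 74
f 73 74 46
f 49 74 73
f 41 54 70
f 54 37 69
f 70 69 45
f 54 69 70
f 43 61 62
f 61 41 58
f 62 58 42
f 61 58 62
f 44 67 63
f 67 43 59
f 63 59 36
f 67 59 63



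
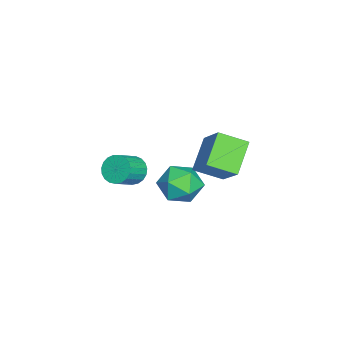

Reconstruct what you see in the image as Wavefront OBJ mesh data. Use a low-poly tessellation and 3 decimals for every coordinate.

v -3.049 0.971 -2.882
v -2.509 0.055 -2.483
v -4.271 0.845 -1.517
v -3.731 -0.071 -1.118
v -3.239 0.951 -1.055
v -2.484 1.029 -1.899
v -4.296 -0.129 -2.101
v -3.541 -0.051 -2.945
v -3.28 -0.624 -2.001
v -2.626 0.043 -1.354
v -4.154 0.857 -2.646
v -3.5 1.524 -1.999
v -2.294 -1.457 -0.529
v -1.774 -1.103 -0.956
v -0.826 -1.629 -0.238
v -1.346 -1.983 0.189
v -1.828 -0.89 -0.728
v -0.881 -1.416 -0.01
v -1.963 -0.776 -0.466
v -1.016 -1.302 0.252
v -2.155 -0.779 -0.215
v -1.208 -1.305 0.503
v -2.371 -0.899 -0.019
v -1.423 -1.425 0.699
v -2.574 -1.116 0.09
v -1.626 -1.642 0.808
v -2.728 -1.392 0.091
v -1.78 -1.918 0.809
v -2.807 -1.679 -0.014
v -1.859 -2.205 0.704
v -2.797 -1.928 -0.209
v -1.85 -2.454 0.509
v -2.701 -2.095 -0.459
v -1.753 -2.621 0.259
v -2.534 -2.152 -0.721
v -1.586 -2.678 -0.003
v -2.325 -2.089 -0.95
v -1.378 -2.615 -0.232
v -2.111 -1.916 -1.106
v -1.164 -2.442 -0.388
v -1.929 -1.665 -1.163
v -0.981 -2.19 -0.444
v -1.81 -1.377 -1.109
v -0.862 -1.903 -0.391
v -1.341 3.151 2.356
v -1.118 1.887 2.939
v -0.232 3.934 3.628
v -0.009 2.669 4.21
v 0.029 2.911 1.31
v 0.252 1.646 1.892
v 1.138 3.693 2.581
v 1.361 2.429 3.164
f 1 12 6
f 1 6 2
f 1 2 8
f 1 8 11
f 1 11 12
f 2 6 10
f 6 12 5
f 12 11 3
f 11 8 7
f 8 2 9
f 4 10 5
f 4 5 3
f 4 3 7
f 4 7 9
f 4 9 10
f 5 10 6
f 3 5 12
f 7 3 11
f 9 7 8
f 10 9 2
f 14 13 17
f 14 17 15
f 15 17 18
f 15 18 16
f 17 13 19
f 17 19 18
f 18 19 20
f 18 20 16
f 19 13 21
f 19 21 20
f 20 21 22
f 20 22 16
f 21 13 23
f 21 23 22
f 22 23 24
f 22 24 16
f 23 13 25
f 23 25 24
f 24 25 26
f 24 26 16
f 25 13 27
f 25 27 26
f 26 27 28
f 26 28 16
f 27 13 29
f 27 29 28
f 28 29 30
f 28 30 16
f 29 13 31
f 29 31 30
f 30 31 32
f 30 32 16
f 31 13 33
f 31 33 32
f 32 33 34
f 32 34 16
f 33 13 35
f 33 35 34
f 34 35 36
f 34 36 16
f 35 13 37
f 35 37 36
f 36 37 38
f 36 38 16
f 37 13 39
f 37 39 38
f 38 39 40
f 38 40 16
f 39 13 41
f 39 41 40
f 40 41 42
f 40 42 16
f 41 13 43
f 41 43 42
f 42 43 44
f 42 44 16
f 43 13 14
f 43 14 44
f 44 14 15
f 44 15 16
f 46 48 45
f 49 46 45
f 45 48 47
f 47 49 45
f 46 52 48
f 50 46 49
f 50 52 46
f 48 52 47
f 51 49 47
f 47 52 51
f 51 50 49
f 52 50 51



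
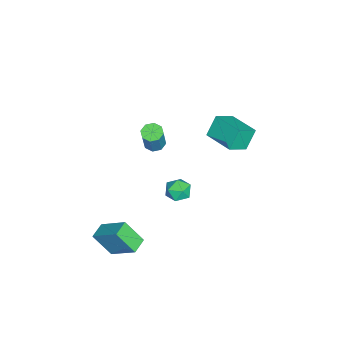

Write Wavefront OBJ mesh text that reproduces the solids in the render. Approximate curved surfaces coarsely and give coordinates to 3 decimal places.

v 2.393 0.807 1.343
v 3.157 0.531 1.461
v 2.163 -0.191 0.499
v 2.927 -0.467 0.617
v 2.376 -0.515 1.222
v 2.518 0.102 1.744
v 2.802 0.238 0.216
v 2.944 0.855 0.738
v 3.41 0.18 0.764
v 3.146 -0.285 1.386
v 2.174 0.625 0.574
v 1.91 0.16 1.196
v 0.384 -1.628 2.652
v 0.813 -2.07 2.478
v 1.485 -2.053 4.094
v 1.056 -1.612 4.268
v 0.975 -1.614 2.406
v 1.647 -1.597 4.022
v 0.79 -1.166 2.478
v 1.462 -1.149 4.094
v 0.368 -0.989 2.652
v 1.04 -0.972 4.268
v -0.045 -1.187 2.826
v 0.627 -1.17 4.442
v -0.207 -1.643 2.898
v 0.465 -1.626 4.514
v -0.022 -2.091 2.826
v 0.65 -2.074 4.442
v 0.4 -2.268 2.652
v 1.072 -2.251 4.268
v -4.25 1.373 -0.727
v -4.927 1.782 0.488
v -3.1 2.918 -0.606
v -3.776 3.326 0.61
v -3.264 0.574 0.09
v -3.94 0.982 1.306
v -2.113 2.118 0.212
v -2.79 2.527 1.427
v 2.889 -3.098 -4.557
v 2.789 -4.168 -3.202
v 3.476 -1.586 -3.32
v 3.376 -2.657 -1.964
v 3.864 -3.363 -4.696
v 3.764 -4.434 -3.34
v 4.451 -1.852 -3.458
v 4.351 -2.922 -2.103
f 1 12 6
f 1 6 2
f 1 2 8
f 1 8 11
f 1 11 12
f 2 6 10
f 6 12 5
f 12 11 3
f 11 8 7
f 8 2 9
f 4 10 5
f 4 5 3
f 4 3 7
f 4 7 9
f 4 9 10
f 5 10 6
f 3 5 12
f 7 3 11
f 9 7 8
f 10 9 2
f 14 13 17
f 14 17 15
f 15 17 18
f 15 18 16
f 17 13 19
f 17 19 18
f 18 19 20
f 18 20 16
f 19 13 21
f 19 21 20
f 20 21 22
f 20 22 16
f 21 13 23
f 21 23 22
f 22 23 24
f 22 24 16
f 23 13 25
f 23 25 24
f 24 25 26
f 24 26 16
f 25 13 27
f 25 27 26
f 26 27 28
f 26 28 16
f 27 13 29
f 27 29 28
f 28 29 30
f 28 30 16
f 29 13 14
f 29 14 30
f 30 14 15
f 30 15 16
f 32 34 31
f 35 32 31
f 31 34 33
f 33 35 31
f 32 38 34
f 36 32 35
f 36 38 32
f 34 38 33
f 37 35 33
f 33 38 37
f 37 36 35
f 38 36 37
f 40 42 39
f 43 40 39
f 39 42 41
f 41 43 39
f 40 46 42
f 44 40 43
f 44 46 40
f 42 46 41
f 45 43 41
f 41 46 45
f 45 44 43
f 46 44 45



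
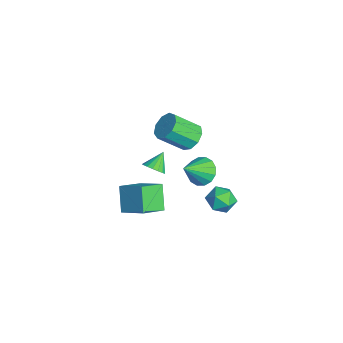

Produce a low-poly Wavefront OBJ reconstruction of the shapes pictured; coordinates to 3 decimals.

v 0.604 4.342 -2.959
v 1.246 4.844 -2.294
v 0.774 2.916 -2.046
v 1.416 3.418 -1.381
v 0.394 3.665 -1.412
v 0.289 4.545 -1.977
v 1.731 3.215 -2.363
v 1.626 4.095 -2.928
v 1.942 4.147 -1.926
v 1.116 4.425 -1.339
v 0.904 3.335 -3.001
v 0.078 3.613 -2.414
v -2.137 0.292 -1.499
v -1.469 0.443 -1.087
v -2.863 1.048 -0.601
v -1.486 0.729 -1.341
v -1.653 0.915 -1.631
v -1.93 0.958 -1.892
v -2.255 0.849 -2.062
v -2.553 0.612 -2.104
v -2.756 0.302 -2.007
v -2.817 -0.01 -1.794
v -2.722 -0.253 -1.513
v -2.494 -0.371 -1.23
v -2.183 -0.337 -1.008
v -1.863 -0.159 -0.899
v -1.605 0.123 -0.927
v -2.644 3.418 -2.847
v -1.673 3.85 -3.035
v -1.776 2.082 -1.433
v -1.888 4.153 -2.617
v -2.305 4.259 -2.261
v -2.814 4.139 -2.061
v -3.277 3.826 -2.073
v -3.57 3.404 -2.291
v -3.616 2.985 -2.659
v -3.401 2.682 -3.077
v -2.983 2.576 -3.433
v -2.475 2.696 -3.633
v -2.012 3.009 -3.621
v -1.718 3.432 -3.403
v -3.144 -0.397 -3.871
v -2.4 -1.832 -3.126
v -1.862 0.786 -2.874
v -1.118 -0.649 -2.128
v -1.902 -0.511 -5.332
v -1.158 -1.946 -4.586
v -0.62 0.672 -4.334
v 0.124 -0.763 -3.589
v -0.644 2.331 2.77
v -0.101 1.769 2.146
v -0.154 0.187 3.526
v -0.696 0.749 4.15
v 0.312 2.12 2.564
v 0.259 0.537 3.944
v 0.277 2.569 3.078
v 0.225 0.987 4.458
v -0.188 2.908 3.449
v -0.24 1.325 4.828
v -0.867 2.976 3.501
v -0.919 1.394 4.881
v -1.441 2.743 3.212
v -1.493 1.16 4.592
v -1.642 2.317 2.716
v -1.695 0.735 4.096
v -1.376 1.898 2.245
v -1.429 0.315 3.625
v -0.768 1.681 2.02
v -0.82 0.099 3.4
f 1 12 6
f 1 6 2
f 1 2 8
f 1 8 11
f 1 11 12
f 2 6 10
f 6 12 5
f 12 11 3
f 11 8 7
f 8 2 9
f 4 10 5
f 4 5 3
f 4 3 7
f 4 7 9
f 4 9 10
f 5 10 6
f 3 5 12
f 7 3 11
f 9 7 8
f 10 9 2
f 14 13 16
f 14 16 15
f 16 13 17
f 16 17 15
f 17 13 18
f 17 18 15
f 18 13 19
f 18 19 15
f 19 13 20
f 19 20 15
f 20 13 21
f 20 21 15
f 21 13 22
f 21 22 15
f 22 13 23
f 22 23 15
f 23 13 24
f 23 24 15
f 24 13 25
f 24 25 15
f 25 13 26
f 25 26 15
f 26 13 27
f 26 27 15
f 27 13 14
f 27 14 15
f 29 28 31
f 29 31 30
f 31 28 32
f 31 32 30
f 32 28 33
f 32 33 30
f 33 28 34
f 33 34 30
f 34 28 35
f 34 35 30
f 35 28 36
f 35 36 30
f 36 28 37
f 36 37 30
f 37 28 38
f 37 38 30
f 38 28 39
f 38 39 30
f 39 28 40
f 39 40 30
f 40 28 41
f 40 41 30
f 41 28 29
f 41 29 30
f 43 45 42
f 46 43 42
f 42 45 44
f 44 46 42
f 43 49 45
f 47 43 46
f 47 49 43
f 45 49 44
f 48 46 44
f 44 49 48
f 48 47 46
f 49 47 48
f 51 50 54
f 51 54 52
f 52 54 55
f 52 55 53
f 54 50 56
f 54 56 55
f 55 56 57
f 55 57 53
f 56 50 58
f 56 58 57
f 57 58 59
f 57 59 53
f 58 50 60
f 58 60 59
f 59 60 61
f 59 61 53
f 60 50 62
f 60 62 61
f 61 62 63
f 61 63 53
f 62 50 64
f 62 64 63
f 63 64 65
f 63 65 53
f 64 50 66
f 64 66 65
f 65 66 67
f 65 67 53
f 66 50 68
f 66 68 67
f 67 68 69
f 67 69 53
f 68 50 51
f 68 51 69
f 69 51 52
f 69 52 53



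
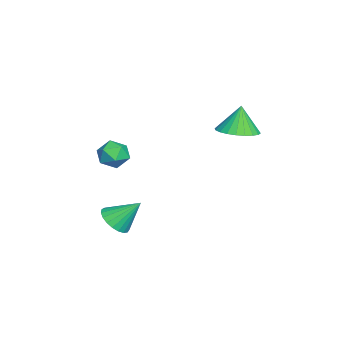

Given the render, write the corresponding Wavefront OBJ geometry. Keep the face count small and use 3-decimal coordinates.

v 3.903 -1.69 -2.143
v 4.415 -2.11 -1.711
v 3.857 -0.65 -1.077
v 4.615 -1.919 -1.889
v 4.692 -1.689 -2.11
v 4.633 -1.459 -2.337
v 4.448 -1.269 -2.53
v 4.168 -1.152 -2.657
v 3.843 -1.128 -2.694
v 3.528 -1.201 -2.637
v 3.278 -1.358 -2.494
v 3.136 -1.574 -2.29
v 3.126 -1.809 -2.061
v 3.251 -2.023 -1.846
v 3.489 -2.18 -1.682
v 3.798 -2.253 -1.598
v 4.126 -2.228 -1.609
v 0.977 -1.64 0.659
v 1.603 -1.402 0.264
v 1.317 -2.838 0.476
v 1.943 -2.6 0.081
v 1.898 -2.478 0.848
v 1.687 -1.737 0.961
v 1.233 -2.503 -0.221
v 1.022 -1.762 -0.108
v 1.761 -1.935 -0.28
v 2.172 -1.919 0.38
v 0.748 -2.321 0.36
v 1.159 -2.305 1.02
v -1.288 2.772 0.662
v -0.615 2.094 0.88
v -1.612 2.888 2.018
v -0.408 2.414 0.903
v -0.334 2.789 0.888
v -0.406 3.162 0.839
v -0.612 3.475 0.764
v -0.921 3.681 0.672
v -1.285 3.749 0.579
v -1.65 3.668 0.499
v -1.96 3.451 0.443
v -2.167 3.13 0.421
v -2.241 2.755 0.435
v -2.169 2.383 0.484
v -1.963 2.07 0.56
v -1.655 1.864 0.651
v -1.29 1.796 0.744
v -0.925 1.877 0.825
f 2 1 4
f 2 4 3
f 4 1 5
f 4 5 3
f 5 1 6
f 5 6 3
f 6 1 7
f 6 7 3
f 7 1 8
f 7 8 3
f 8 1 9
f 8 9 3
f 9 1 10
f 9 10 3
f 10 1 11
f 10 11 3
f 11 1 12
f 11 12 3
f 12 1 13
f 12 13 3
f 13 1 14
f 13 14 3
f 14 1 15
f 14 15 3
f 15 1 16
f 15 16 3
f 16 1 17
f 16 17 3
f 17 1 2
f 17 2 3
f 18 29 23
f 18 23 19
f 18 19 25
f 18 25 28
f 18 28 29
f 19 23 27
f 23 29 22
f 29 28 20
f 28 25 24
f 25 19 26
f 21 27 22
f 21 22 20
f 21 20 24
f 21 24 26
f 21 26 27
f 22 27 23
f 20 22 29
f 24 20 28
f 26 24 25
f 27 26 19
f 31 30 33
f 31 33 32
f 33 30 34
f 33 34 32
f 34 30 35
f 34 35 32
f 35 30 36
f 35 36 32
f 36 30 37
f 36 37 32
f 37 30 38
f 37 38 32
f 38 30 39
f 38 39 32
f 39 30 40
f 39 40 32
f 40 30 41
f 40 41 32
f 41 30 42
f 41 42 32
f 42 30 43
f 42 43 32
f 43 30 44
f 43 44 32
f 44 30 45
f 44 45 32
f 45 30 46
f 45 46 32
f 46 30 47
f 46 47 32
f 47 30 31
f 47 31 32



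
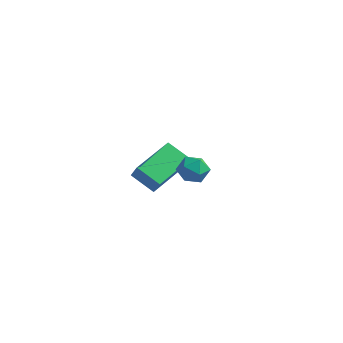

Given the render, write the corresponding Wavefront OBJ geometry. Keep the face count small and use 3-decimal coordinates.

v 1.796 -2.875 0.204
v 2.394 -2.799 -0.07
v 2.146 -3.741 0.73
v 2.744 -3.665 0.456
v 2.528 -3.228 0.903
v 2.311 -2.693 0.579
v 2.229 -3.847 0.081
v 2.012 -3.312 -0.243
v 2.662 -3.4 -0.146
v 2.846 -3.017 0.362
v 1.694 -3.523 0.298
v 1.878 -3.14 0.806
v -1.546 0.521 -4.682
v -2.606 0.566 -4.082
v -1.232 2.485 -4.279
v -2.293 2.531 -3.678
v -1.147 0.309 -3.962
v -2.208 0.355 -3.361
v -0.834 2.274 -3.558
v -1.894 2.319 -2.958
f 1 12 6
f 1 6 2
f 1 2 8
f 1 8 11
f 1 11 12
f 2 6 10
f 6 12 5
f 12 11 3
f 11 8 7
f 8 2 9
f 4 10 5
f 4 5 3
f 4 3 7
f 4 7 9
f 4 9 10
f 5 10 6
f 3 5 12
f 7 3 11
f 9 7 8
f 10 9 2
f 14 16 13
f 17 14 13
f 13 16 15
f 15 17 13
f 14 20 16
f 18 14 17
f 18 20 14
f 16 20 15
f 19 17 15
f 15 20 19
f 19 18 17
f 20 18 19



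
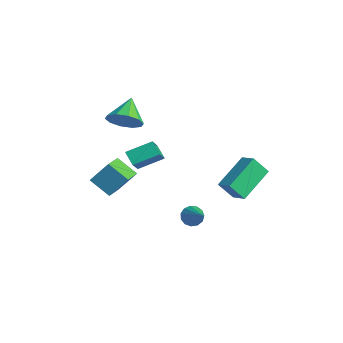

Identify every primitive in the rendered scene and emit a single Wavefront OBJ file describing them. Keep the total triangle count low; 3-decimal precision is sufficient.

v -2.114 0.375 -0.223
v -1.653 1.685 0.369
v -3.057 1.224 -1.368
v -2.597 2.534 -0.776
v -1.423 0.386 -0.784
v -0.963 1.696 -0.192
v -2.367 1.235 -1.929
v -1.906 2.545 -1.337
v -2.391 0.117 -3.075
v -3.393 -0.416 -2.307
v -1.955 0.947 -1.93
v -2.957 0.414 -1.162
v -1.523 -0.914 -2.658
v -2.525 -1.447 -1.89
v -1.087 -0.084 -1.513
v -2.089 -0.617 -0.745
v 2.63 1.316 -2.48
v 2.916 1.064 -2.957
v 4.01 1.064 -1.52
v 2.986 1.4 -2.969
v 2.943 1.71 -2.826
v 2.8 1.894 -2.573
v 2.604 1.895 -2.291
v 2.416 1.712 -2.069
v 2.296 1.403 -1.978
v 2.282 1.067 -2.046
v 2.379 0.809 -2.252
v 2.555 0.713 -2.531
v 2.755 0.807 -2.793
v -2.363 0.49 1.882
v -1.666 1.191 1.828
v -3.257 1.45 2.798
v -2.054 1.274 1.363
v -2.56 1.058 1.095
v -2.99 0.625 1.128
v -3.182 0.14 1.449
v -3.06 -0.211 1.935
v -2.672 -0.294 2.401
v -2.166 -0.078 2.669
v -1.735 0.355 2.636
v -1.544 0.84 2.315
v 3.561 2.166 0.048
v 2.984 3.922 1.024
v 3.92 2.805 -0.889
v 3.343 4.561 0.086
v 4.437 2.239 0.434
v 3.86 3.995 1.409
v 4.796 2.878 -0.504
v 4.219 4.634 0.472
f 2 4 1
f 5 2 1
f 1 4 3
f 3 5 1
f 2 8 4
f 6 2 5
f 6 8 2
f 4 8 3
f 7 5 3
f 3 8 7
f 7 6 5
f 8 6 7
f 10 12 9
f 13 10 9
f 9 12 11
f 11 13 9
f 10 16 12
f 14 10 13
f 14 16 10
f 12 16 11
f 15 13 11
f 11 16 15
f 15 14 13
f 16 14 15
f 18 17 20
f 18 20 19
f 20 17 21
f 20 21 19
f 21 17 22
f 21 22 19
f 22 17 23
f 22 23 19
f 23 17 24
f 23 24 19
f 24 17 25
f 24 25 19
f 25 17 26
f 25 26 19
f 26 17 27
f 26 27 19
f 27 17 28
f 27 28 19
f 28 17 29
f 28 29 19
f 29 17 18
f 29 18 19
f 31 30 33
f 31 33 32
f 33 30 34
f 33 34 32
f 34 30 35
f 34 35 32
f 35 30 36
f 35 36 32
f 36 30 37
f 36 37 32
f 37 30 38
f 37 38 32
f 38 30 39
f 38 39 32
f 39 30 40
f 39 40 32
f 40 30 41
f 40 41 32
f 41 30 31
f 41 31 32
f 43 45 42
f 46 43 42
f 42 45 44
f 44 46 42
f 43 49 45
f 47 43 46
f 47 49 43
f 45 49 44
f 48 46 44
f 44 49 48
f 48 47 46
f 49 47 48



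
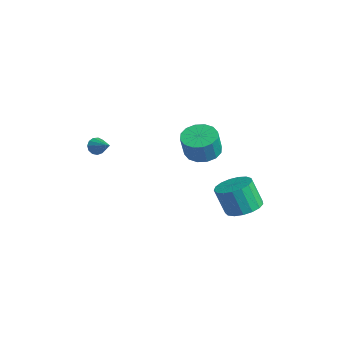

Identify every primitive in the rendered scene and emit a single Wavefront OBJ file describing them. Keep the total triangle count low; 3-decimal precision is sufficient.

v -0.453 0.64 -1.307
v 0.325 1.345 -1.278
v 0.67 0.904 0.157
v -0.107 0.2 0.127
v -0.111 1.61 -1.092
v 0.234 1.169 0.343
v -0.639 1.615 -0.963
v -0.294 1.174 0.472
v -1.117 1.359 -0.927
v -0.772 0.918 0.508
v -1.417 0.91 -0.992
v -1.072 0.469 0.442
v -1.459 0.389 -1.143
v -1.114 -0.052 0.292
v -1.23 -0.064 -1.337
v -0.885 -0.505 0.098
v -0.794 -0.329 -1.523
v -0.449 -0.77 -0.088
v -0.266 -0.334 -1.652
v 0.079 -0.775 -0.217
v 0.212 -0.078 -1.688
v 0.557 -0.519 -0.253
v 0.512 0.371 -1.622
v 0.857 -0.07 -0.188
v 0.554 0.892 -1.472
v 0.899 0.451 -0.037
v 3.493 0.979 -3.784
v 4.112 1.773 -3.394
v 3.645 1.336 -1.765
v 3.027 0.541 -2.156
v 3.652 1.998 -3.465
v 3.186 1.561 -1.836
v 3.156 1.99 -3.61
v 2.689 1.552 -1.981
v 2.737 1.75 -3.794
v 2.27 1.312 -2.165
v 2.491 1.333 -3.977
v 2.025 0.896 -2.348
v 2.475 0.835 -4.115
v 2.008 0.398 -2.486
v 2.692 0.37 -4.177
v 2.225 -0.067 -2.548
v 3.093 0.045 -4.15
v 2.626 -0.393 -2.521
v 3.585 -0.067 -4.039
v 3.118 -0.504 -2.41
v 4.057 0.061 -3.869
v 3.59 -0.376 -2.24
v 4.399 0.399 -3.68
v 3.932 -0.038 -2.052
v 4.534 0.87 -3.515
v 4.067 0.433 -1.886
v 4.43 1.366 -3.412
v 3.963 0.929 -1.783
v -4.204 -3.974 -1.633
v -3.943 -4.364 -2.007
v -2.996 -3.746 -1.027
v -3.925 -4.061 -2.157
v -3.995 -3.731 -2.14
v -4.132 -3.478 -1.963
v -4.291 -3.382 -1.68
v -4.423 -3.474 -1.383
v -4.485 -3.725 -1.165
v -4.458 -4.055 -1.095
v -4.35 -4.359 -1.196
v -4.196 -4.54 -1.436
v -4.044 -4.542 -1.738
f 2 1 5
f 2 5 3
f 3 5 6
f 3 6 4
f 5 1 7
f 5 7 6
f 6 7 8
f 6 8 4
f 7 1 9
f 7 9 8
f 8 9 10
f 8 10 4
f 9 1 11
f 9 11 10
f 10 11 12
f 10 12 4
f 11 1 13
f 11 13 12
f 12 13 14
f 12 14 4
f 13 1 15
f 13 15 14
f 14 15 16
f 14 16 4
f 15 1 17
f 15 17 16
f 16 17 18
f 16 18 4
f 17 1 19
f 17 19 18
f 18 19 20
f 18 20 4
f 19 1 21
f 19 21 20
f 20 21 22
f 20 22 4
f 21 1 23
f 21 23 22
f 22 23 24
f 22 24 4
f 23 1 25
f 23 25 24
f 24 25 26
f 24 26 4
f 25 1 2
f 25 2 26
f 26 2 3
f 26 3 4
f 28 27 31
f 28 31 29
f 29 31 32
f 29 32 30
f 31 27 33
f 31 33 32
f 32 33 34
f 32 34 30
f 33 27 35
f 33 35 34
f 34 35 36
f 34 36 30
f 35 27 37
f 35 37 36
f 36 37 38
f 36 38 30
f 37 27 39
f 37 39 38
f 38 39 40
f 38 40 30
f 39 27 41
f 39 41 40
f 40 41 42
f 40 42 30
f 41 27 43
f 41 43 42
f 42 43 44
f 42 44 30
f 43 27 45
f 43 45 44
f 44 45 46
f 44 46 30
f 45 27 47
f 45 47 46
f 46 47 48
f 46 48 30
f 47 27 49
f 47 49 48
f 48 49 50
f 48 50 30
f 49 27 51
f 49 51 50
f 50 51 52
f 50 52 30
f 51 27 53
f 51 53 52
f 52 53 54
f 52 54 30
f 53 27 28
f 53 28 54
f 54 28 29
f 54 29 30
f 56 55 58
f 56 58 57
f 58 55 59
f 58 59 57
f 59 55 60
f 59 60 57
f 60 55 61
f 60 61 57
f 61 55 62
f 61 62 57
f 62 55 63
f 62 63 57
f 63 55 64
f 63 64 57
f 64 55 65
f 64 65 57
f 65 55 66
f 65 66 57
f 66 55 67
f 66 67 57
f 67 55 56
f 67 56 57



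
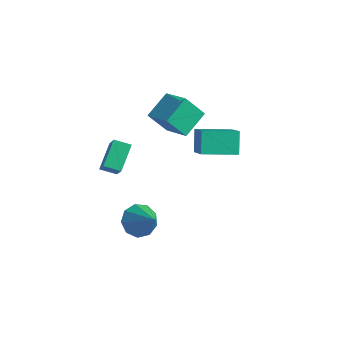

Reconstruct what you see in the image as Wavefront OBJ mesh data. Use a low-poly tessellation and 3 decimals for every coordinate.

v -0.421 -1.948 -4.116
v 0.293 -1.943 -4.885
v 1.101 -2.372 -2.704
v 0.223 -1.283 -4.612
v -0.148 -0.934 -4.106
v -0.648 -1.059 -3.605
v -1.041 -1.6 -3.344
v -1.145 -2.304 -3.444
v -0.91 -2.841 -3.858
v -0.446 -2.96 -4.394
v 0.029 -2.606 -4.8
v -3.004 -2.186 -1.11
v -3.456 -0.876 -0.109
v -2.211 -1.69 -1.402
v -2.663 -0.379 -0.4
v -1.897 -3.021 0.48
v -2.349 -1.71 1.482
v -1.104 -2.524 0.189
v -1.556 -1.214 1.19
v 0.986 0.84 2.634
v 2.233 -0.086 3.894
v 2.3 2.273 2.386
v 3.547 1.347 3.646
v 1.553 0.133 1.554
v 2.8 -0.793 2.814
v 2.867 1.566 1.306
v 4.114 0.64 2.566
v -2.461 1.052 1.556
v -0.803 0.702 2.322
v -2.503 2.607 2.358
v -0.845 2.257 3.124
v -1.715 1.743 0.256
v -0.057 1.393 1.022
v -1.757 3.298 1.058
v -0.099 2.948 1.824
f 2 1 4
f 2 4 3
f 4 1 5
f 4 5 3
f 5 1 6
f 5 6 3
f 6 1 7
f 6 7 3
f 7 1 8
f 7 8 3
f 8 1 9
f 8 9 3
f 9 1 10
f 9 10 3
f 10 1 11
f 10 11 3
f 11 1 2
f 11 2 3
f 13 15 12
f 16 13 12
f 12 15 14
f 14 16 12
f 13 19 15
f 17 13 16
f 17 19 13
f 15 19 14
f 18 16 14
f 14 19 18
f 18 17 16
f 19 17 18
f 21 23 20
f 24 21 20
f 20 23 22
f 22 24 20
f 21 27 23
f 25 21 24
f 25 27 21
f 23 27 22
f 26 24 22
f 22 27 26
f 26 25 24
f 27 25 26
f 29 31 28
f 32 29 28
f 28 31 30
f 30 32 28
f 29 35 31
f 33 29 32
f 33 35 29
f 31 35 30
f 34 32 30
f 30 35 34
f 34 33 32
f 35 33 34



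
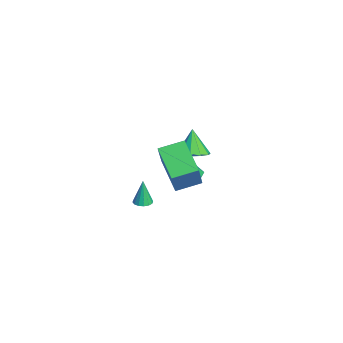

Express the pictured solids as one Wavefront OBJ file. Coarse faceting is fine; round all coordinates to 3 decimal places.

v 1.62 -2.714 -1.269
v 2.075 -3.017 -1.207
v 1.44 -2.666 0.289
v 2.165 -2.747 -1.205
v 2.11 -2.469 -1.22
v 1.923 -2.256 -1.249
v 1.655 -2.166 -1.282
v 1.378 -2.222 -1.313
v 1.165 -2.411 -1.331
v 1.075 -2.681 -1.334
v 1.13 -2.96 -1.318
v 1.317 -3.173 -1.29
v 1.585 -3.263 -1.256
v 1.862 -3.206 -1.226
v -3.226 1.558 -3.108
v -3.01 1.206 -3.73
v -3.35 0.494 -2.55
v -3.134 0.142 -3.172
v -2.643 0.55 -2.785
v -2.567 1.208 -3.13
v -3.793 0.492 -3.15
v -3.717 1.15 -3.495
v -3.361 0.548 -3.756
v -2.65 0.584 -3.531
v -3.71 1.116 -2.749
v -2.999 1.152 -2.524
v 1.808 -1.717 2.047
v 2.743 -2.078 3.823
v 1.689 -0.275 2.402
v 2.624 -0.636 4.178
v 3.756 -1.324 1.102
v 4.691 -1.685 2.878
v 3.637 0.118 1.457
v 4.572 -0.243 3.233
v -3.52 0.967 -1.686
v -3.047 0.154 -1.376
v -4.34 1.073 -0.154
v -2.706 0.639 -1.227
v -2.676 1.25 -1.253
v -2.968 1.752 -1.445
v -3.471 1.955 -1.728
v -3.993 1.78 -1.995
v -4.334 1.294 -2.144
v -4.365 0.684 -2.118
v -4.072 0.181 -1.927
v -3.569 -0.021 -1.643
f 2 1 4
f 2 4 3
f 4 1 5
f 4 5 3
f 5 1 6
f 5 6 3
f 6 1 7
f 6 7 3
f 7 1 8
f 7 8 3
f 8 1 9
f 8 9 3
f 9 1 10
f 9 10 3
f 10 1 11
f 10 11 3
f 11 1 12
f 11 12 3
f 12 1 13
f 12 13 3
f 13 1 14
f 13 14 3
f 14 1 2
f 14 2 3
f 15 26 20
f 15 20 16
f 15 16 22
f 15 22 25
f 15 25 26
f 16 20 24
f 20 26 19
f 26 25 17
f 25 22 21
f 22 16 23
f 18 24 19
f 18 19 17
f 18 17 21
f 18 21 23
f 18 23 24
f 19 24 20
f 17 19 26
f 21 17 25
f 23 21 22
f 24 23 16
f 28 30 27
f 31 28 27
f 27 30 29
f 29 31 27
f 28 34 30
f 32 28 31
f 32 34 28
f 30 34 29
f 33 31 29
f 29 34 33
f 33 32 31
f 34 32 33
f 36 35 38
f 36 38 37
f 38 35 39
f 38 39 37
f 39 35 40
f 39 40 37
f 40 35 41
f 40 41 37
f 41 35 42
f 41 42 37
f 42 35 43
f 42 43 37
f 43 35 44
f 43 44 37
f 44 35 45
f 44 45 37
f 45 35 46
f 45 46 37
f 46 35 36
f 46 36 37



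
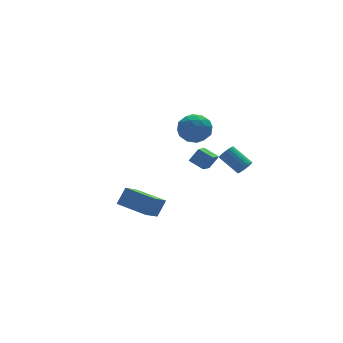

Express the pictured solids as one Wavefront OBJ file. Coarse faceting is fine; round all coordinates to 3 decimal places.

v 2.837 1.483 -3.032
v 2.032 0.624 -2.481
v 2.261 2.308 -2.586
v 1.457 1.448 -2.035
v 3.463 1.452 -2.165
v 2.659 0.592 -1.614
v 2.888 2.276 -1.719
v 2.083 1.417 -1.168
v 4.015 -1.02 -1.943
v 4.332 -0.606 -2.24
v 3.642 0.574 -1.334
v 3.325 0.16 -1.037
v 4.125 -0.621 -2.378
v 3.435 0.558 -1.472
v 3.898 -0.706 -2.441
v 3.208 0.474 -1.534
v 3.692 -0.844 -2.418
v 3.002 0.336 -1.511
v 3.542 -1.013 -2.312
v 2.852 0.167 -1.405
v 3.473 -1.183 -2.143
v 2.783 -0.004 -1.236
v 3.498 -1.325 -1.939
v 2.808 -0.145 -1.033
v 3.613 -1.414 -1.736
v 2.923 -0.234 -0.83
v 3.797 -1.435 -1.569
v 3.107 -0.255 -0.662
v 4.019 -1.384 -1.467
v 3.329 -0.205 -0.56
v 4.24 -1.27 -1.447
v 3.55 -0.091 -0.54
v 4.422 -1.113 -1.512
v 3.732 0.067 -0.606
v 4.534 -0.94 -1.653
v 3.844 0.24 -0.746
v 4.556 -0.78 -1.843
v 3.866 0.399 -0.937
v 4.485 -0.662 -2.051
v 3.795 0.517 -1.144
v 1.8 3.488 0.036
v 2.485 3.152 0.905
v 2.195 1.908 -0.885
v 2.88 1.572 -0.016
v 1.734 1.62 0.136
v 1.49 2.597 0.705
v 3.19 2.463 -0.685
v 2.946 3.44 -0.116
v 3.344 2.519 0.46
v 2.444 1.998 0.967
v 2.236 3.062 -0.947
v 1.336 2.541 -0.44
v 2.108 3.459 0.551
v 2.572 1.601 -0.531
v 1.899 1.63 -0.442
v 2.301 1.432 0.069
v 1.523 3.133 0.434
v 1.925 2.935 0.945
v 1.484 2.035 0.492
v 2.755 2.125 -0.925
v 3.157 1.927 -0.414
v 2.379 3.628 -0.049
v 2.781 3.43 0.462
v 3.196 3.025 -0.472
v 3.015 2.889 0.801
v 3.247 1.96 0.259
v 3.43 2.484 -0.134
v 3.286 3.058 0.201
v 2.486 2.583 1.099
v 2.718 1.654 0.558
v 2.045 1.683 0.647
v 1.902 2.257 0.981
v 2.991 2.211 0.837
v 1.962 3.406 -0.538
v 2.194 2.477 -1.079
v 2.778 2.803 -0.961
v 2.635 3.377 -0.627
v 1.433 3.1 -0.239
v 1.665 2.171 -0.781
v 1.394 2.002 -0.181
v 1.25 2.576 0.154
v 1.689 2.849 -0.817
v -4.147 -5.115 -1.575
v -3.49 -4.842 -0.584
v -5.266 -3.588 -1.254
v -4.609 -3.315 -0.263
v -2.991 -4.045 -2.637
v -2.334 -3.772 -1.646
v -4.11 -2.518 -2.316
v -3.453 -2.245 -1.325
f 2 4 1
f 5 2 1
f 1 4 3
f 3 5 1
f 2 8 4
f 6 2 5
f 6 8 2
f 4 8 3
f 7 5 3
f 3 8 7
f 7 6 5
f 8 6 7
f 10 9 13
f 10 13 11
f 11 13 14
f 11 14 12
f 13 9 15
f 13 15 14
f 14 15 16
f 14 16 12
f 15 9 17
f 15 17 16
f 16 17 18
f 16 18 12
f 17 9 19
f 17 19 18
f 18 19 20
f 18 20 12
f 19 9 21
f 19 21 20
f 20 21 22
f 20 22 12
f 21 9 23
f 21 23 22
f 22 23 24
f 22 24 12
f 23 9 25
f 23 25 24
f 24 25 26
f 24 26 12
f 25 9 27
f 25 27 26
f 26 27 28
f 26 28 12
f 27 9 29
f 27 29 28
f 28 29 30
f 28 30 12
f 29 9 31
f 29 31 30
f 30 31 32
f 30 32 12
f 31 9 33
f 31 33 32
f 32 33 34
f 32 34 12
f 33 9 35
f 33 35 34
f 34 35 36
f 34 36 12
f 35 9 37
f 35 37 36
f 36 37 38
f 36 38 12
f 37 9 39
f 37 39 38
f 38 39 40
f 38 40 12
f 39 9 10
f 39 10 40
f 40 10 11
f 40 11 12
f 41 78 57
f 78 52 81
f 57 81 46
f 78 81 57
f 41 57 53
f 57 46 58
f 53 58 42
f 57 58 53
f 41 53 62
f 53 42 63
f 62 63 48
f 53 63 62
f 41 62 74
f 62 48 77
f 74 77 51
f 62 77 74
f 41 74 78
f 74 51 82
f 78 82 52
f 74 82 78
f 42 58 69
f 58 46 72
f 69 72 50
f 58 72 69
f 46 81 59
f 81 52 80
f 59 80 45
f 81 80 59
f 52 82 79
f 82 51 75
f 79 75 43
f 82 75 79
f 51 77 76
f 77 48 64
f 76 64 47
f 77 64 76
f 48 63 68
f 63 42 65
f 68 65 49
f 63 65 68
f 44 70 56
f 70 50 71
f 56 71 45
f 70 71 56
f 44 56 54
f 56 45 55
f 54 55 43
f 56 55 54
f 44 54 61
f 54 43 60
f 61 60 47
f 54 60 61
f 44 61 66
f 61 47 67
f 66 67 49
f 61 67 66
f 44 66 70
f 66 49 73
f 70 73 50
f 66 73 70
f 45 71 59
f 71 50 72
f 59 72 46
f 71 72 59
f 43 55 79
f 55 45 80
f 79 80 52
f 55 80 79
f 47 60 76
f 60 43 75
f 76 75 51
f 60 75 76
f 49 67 68
f 67 47 64
f 68 64 48
f 67 64 68
f 50 73 69
f 73 49 65
f 69 65 42
f 73 65 69
f 84 86 83
f 87 84 83
f 83 86 85
f 85 87 83
f 84 90 86
f 88 84 87
f 88 90 84
f 86 90 85
f 89 87 85
f 85 90 89
f 89 88 87
f 90 88 89



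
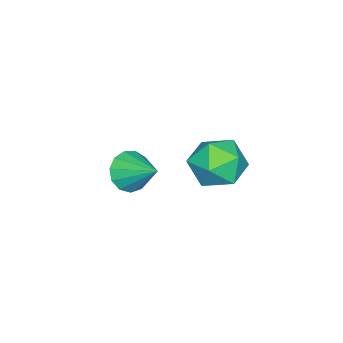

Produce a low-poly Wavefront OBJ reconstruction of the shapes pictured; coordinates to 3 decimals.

v -1.487 1.194 4.105
v -0.554 1.822 4.103
v -0.806 0.178 2.757
v 0.127 0.806 2.755
v -0.092 0.128 3.625
v -0.513 0.756 4.458
v -0.847 1.244 2.402
v -1.268 1.872 3.235
v -0.159 1.854 3.05
v 0.308 1.164 3.806
v -1.668 0.836 3.054
v -1.201 0.146 3.81
v -2.621 -3.381 -0.136
v -2.113 -3.103 -0.838
v -2.179 -2.039 0.716
v -2.58 -2.904 -0.909
v -3.06 -2.856 -0.736
v -3.401 -2.974 -0.371
v -3.494 -3.222 0.068
v -3.31 -3.52 0.442
v -2.908 -3.774 0.633
v -2.415 -3.903 0.58
v -1.987 -3.867 0.3
v -1.761 -3.676 -0.119
v -1.808 -3.391 -0.543
f 1 12 6
f 1 6 2
f 1 2 8
f 1 8 11
f 1 11 12
f 2 6 10
f 6 12 5
f 12 11 3
f 11 8 7
f 8 2 9
f 4 10 5
f 4 5 3
f 4 3 7
f 4 7 9
f 4 9 10
f 5 10 6
f 3 5 12
f 7 3 11
f 9 7 8
f 10 9 2
f 14 13 16
f 14 16 15
f 16 13 17
f 16 17 15
f 17 13 18
f 17 18 15
f 18 13 19
f 18 19 15
f 19 13 20
f 19 20 15
f 20 13 21
f 20 21 15
f 21 13 22
f 21 22 15
f 22 13 23
f 22 23 15
f 23 13 24
f 23 24 15
f 24 13 25
f 24 25 15
f 25 13 14
f 25 14 15



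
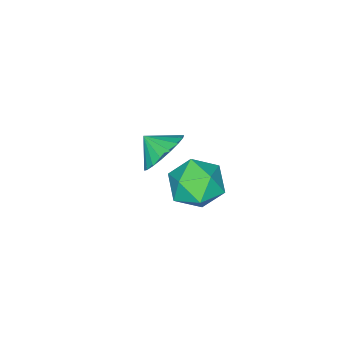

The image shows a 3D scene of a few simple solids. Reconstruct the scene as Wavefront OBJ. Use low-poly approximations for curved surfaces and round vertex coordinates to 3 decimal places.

v 1.661 2.302 -2.348
v 2.452 1.574 -1.795
v 0.408 2.066 -0.865
v 1.199 1.338 -0.312
v 1.435 2.519 -0.417
v 2.21 2.665 -1.334
v 0.65 0.975 -1.326
v 1.425 1.121 -2.243
v 1.827 0.754 -1.164
v 2.313 1.708 -0.602
v 0.547 1.932 -2.058
v 1.033 2.886 -1.496
v 3.86 2.365 2.925
v 4.709 2.176 2.411
v 4.02 1.535 3.495
v 4.852 2.435 2.749
v 4.799 2.681 3.121
v 4.56 2.864 3.455
v 4.183 2.948 3.684
v 3.741 2.917 3.762
v 3.323 2.777 3.675
v 3.012 2.555 3.439
v 2.868 2.295 3.101
v 2.921 2.05 2.729
v 3.16 1.867 2.395
v 3.537 1.782 2.166
v 3.979 1.813 2.088
v 4.397 1.954 2.175
f 1 12 6
f 1 6 2
f 1 2 8
f 1 8 11
f 1 11 12
f 2 6 10
f 6 12 5
f 12 11 3
f 11 8 7
f 8 2 9
f 4 10 5
f 4 5 3
f 4 3 7
f 4 7 9
f 4 9 10
f 5 10 6
f 3 5 12
f 7 3 11
f 9 7 8
f 10 9 2
f 14 13 16
f 14 16 15
f 16 13 17
f 16 17 15
f 17 13 18
f 17 18 15
f 18 13 19
f 18 19 15
f 19 13 20
f 19 20 15
f 20 13 21
f 20 21 15
f 21 13 22
f 21 22 15
f 22 13 23
f 22 23 15
f 23 13 24
f 23 24 15
f 24 13 25
f 24 25 15
f 25 13 26
f 25 26 15
f 26 13 27
f 26 27 15
f 27 13 28
f 27 28 15
f 28 13 14
f 28 14 15



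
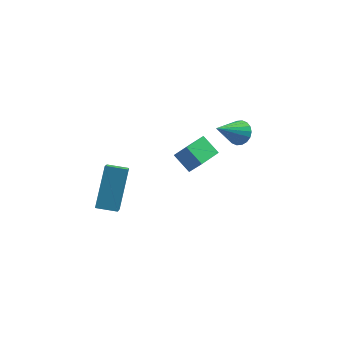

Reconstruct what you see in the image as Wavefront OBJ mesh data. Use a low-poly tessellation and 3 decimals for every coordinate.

v 3.952 3.015 0.413
v 4.49 2.776 0.733
v 2.928 2.145 1.487
v 4.431 3.028 0.881
v 4.277 3.278 0.936
v 4.059 3.475 0.888
v 3.82 3.581 0.745
v 3.606 3.575 0.537
v 3.462 3.458 0.304
v 3.414 3.253 0.093
v 3.473 3.001 -0.055
v 3.626 2.752 -0.11
v 3.845 2.554 -0.062
v 4.084 2.448 0.081
v 4.298 2.454 0.289
v 4.442 2.571 0.522
v 1.774 1.545 -1.149
v 1.068 2.109 -0.505
v 2.487 2.599 -1.29
v 1.78 3.163 -0.646
v 2.34 1.277 -0.294
v 1.633 1.841 0.35
v 3.052 2.331 -0.435
v 2.346 2.895 0.209
v -1.909 -3.594 1.19
v -1.591 -2.221 2.746
v -1.937 -2.437 0.174
v -1.62 -1.063 1.731
v -0.96 -3.677 1.069
v -0.643 -2.303 2.626
v -0.989 -2.519 0.054
v -0.671 -1.146 1.61
f 2 1 4
f 2 4 3
f 4 1 5
f 4 5 3
f 5 1 6
f 5 6 3
f 6 1 7
f 6 7 3
f 7 1 8
f 7 8 3
f 8 1 9
f 8 9 3
f 9 1 10
f 9 10 3
f 10 1 11
f 10 11 3
f 11 1 12
f 11 12 3
f 12 1 13
f 12 13 3
f 13 1 14
f 13 14 3
f 14 1 15
f 14 15 3
f 15 1 16
f 15 16 3
f 16 1 2
f 16 2 3
f 18 20 17
f 21 18 17
f 17 20 19
f 19 21 17
f 18 24 20
f 22 18 21
f 22 24 18
f 20 24 19
f 23 21 19
f 19 24 23
f 23 22 21
f 24 22 23
f 26 28 25
f 29 26 25
f 25 28 27
f 27 29 25
f 26 32 28
f 30 26 29
f 30 32 26
f 28 32 27
f 31 29 27
f 27 32 31
f 31 30 29
f 32 30 31

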